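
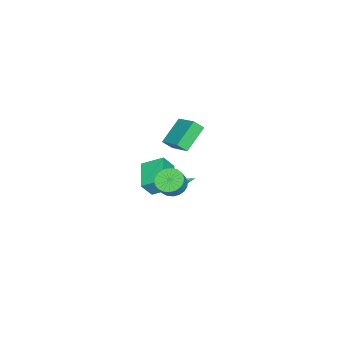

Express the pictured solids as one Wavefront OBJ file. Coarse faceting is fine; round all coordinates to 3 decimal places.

v -0.662 -1.366 -3.637
v -0.411 -1.609 -3.161
v -1.038 0.386 -2.543
v -0.133 -1.413 -3.38
v -0.103 -1.196 -3.718
v -0.334 -1.058 -4.019
v -0.719 -1.064 -4.141
v -1.077 -1.212 -4.027
v -1.241 -1.432 -3.731
v -1.134 -1.621 -3.391
v -0.806 -1.691 -3.166
v -5.477 -1.717 -1.082
v -5.189 -2.312 -0.443
v -4.418 -0.281 -0.224
v -4.129 -0.877 0.416
v -3.791 -2.223 -2.316
v -3.502 -2.819 -1.676
v -2.731 -0.788 -1.457
v -2.443 -1.383 -0.818
v 2.006 -2.035 0.451
v 1.723 -0.669 1.214
v 1.458 -1.549 -0.623
v 1.175 -0.183 0.14
v 3.785 -1.337 -0.14
v 3.502 0.029 0.623
v 3.237 -0.851 -1.214
v 2.954 0.515 -0.451
v 3.695 0.699 0.579
v 4.414 0.994 0.087
v 4.984 0.975 0.908
v 4.265 0.681 1.401
v 4.257 1.323 0.203
v 4.827 1.304 1.024
v 4.003 1.544 0.385
v 4.573 1.525 1.206
v 3.696 1.619 0.6
v 4.266 1.6 1.421
v 3.388 1.535 0.812
v 3.959 1.516 1.633
v 3.134 1.307 0.983
v 3.704 1.288 1.804
v 2.976 0.973 1.085
v 3.547 0.954 1.906
v 2.943 0.592 1.099
v 3.514 0.573 1.92
v 3.04 0.23 1.023
v 3.61 0.211 1.845
v 3.25 -0.051 0.871
v 3.82 -0.07 1.692
v 3.537 -0.203 0.668
v 4.107 -0.221 1.49
v 3.851 -0.198 0.45
v 4.421 -0.217 1.271
v 4.138 -0.038 0.254
v 4.709 -0.057 1.076
v 4.349 0.249 0.115
v 4.919 0.23 0.936
v 4.446 0.614 0.056
v 5.017 0.595 0.877
f 2 1 4
f 2 4 3
f 4 1 5
f 4 5 3
f 5 1 6
f 5 6 3
f 6 1 7
f 6 7 3
f 7 1 8
f 7 8 3
f 8 1 9
f 8 9 3
f 9 1 10
f 9 10 3
f 10 1 11
f 10 11 3
f 11 1 2
f 11 2 3
f 13 15 12
f 16 13 12
f 12 15 14
f 14 16 12
f 13 19 15
f 17 13 16
f 17 19 13
f 15 19 14
f 18 16 14
f 14 19 18
f 18 17 16
f 19 17 18
f 21 23 20
f 24 21 20
f 20 23 22
f 22 24 20
f 21 27 23
f 25 21 24
f 25 27 21
f 23 27 22
f 26 24 22
f 22 27 26
f 26 25 24
f 27 25 26
f 29 28 32
f 29 32 30
f 30 32 33
f 30 33 31
f 32 28 34
f 32 34 33
f 33 34 35
f 33 35 31
f 34 28 36
f 34 36 35
f 35 36 37
f 35 37 31
f 36 28 38
f 36 38 37
f 37 38 39
f 37 39 31
f 38 28 40
f 38 40 39
f 39 40 41
f 39 41 31
f 40 28 42
f 40 42 41
f 41 42 43
f 41 43 31
f 42 28 44
f 42 44 43
f 43 44 45
f 43 45 31
f 44 28 46
f 44 46 45
f 45 46 47
f 45 47 31
f 46 28 48
f 46 48 47
f 47 48 49
f 47 49 31
f 48 28 50
f 48 50 49
f 49 50 51
f 49 51 31
f 50 28 52
f 50 52 51
f 51 52 53
f 51 53 31
f 52 28 54
f 52 54 53
f 53 54 55
f 53 55 31
f 54 28 56
f 54 56 55
f 55 56 57
f 55 57 31
f 56 28 58
f 56 58 57
f 57 58 59
f 57 59 31
f 58 28 29
f 58 29 59
f 59 29 30
f 59 30 31



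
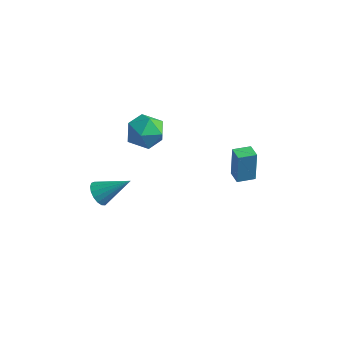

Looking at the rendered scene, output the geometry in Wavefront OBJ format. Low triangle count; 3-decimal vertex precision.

v 2.63 -0.376 1.936
v 2.539 -0.139 3.728
v 3.27 0.402 1.866
v 3.179 0.639 3.658
v 3.301 -0.919 2.042
v 3.21 -0.682 3.834
v 3.941 -0.141 1.972
v 3.85 0.096 3.764
v -4.749 1.327 0.413
v -4.334 2.028 1.307
v -2.966 0.552 0.193
v -2.551 1.253 1.087
v -3.322 0.354 1.331
v -4.424 0.833 1.468
v -2.876 1.747 0.032
v -3.978 2.226 0.169
v -3.177 2.287 1.072
v -3.452 1.426 1.875
v -3.848 1.154 -0.375
v -4.123 0.293 0.428
v -3.648 -3.206 -0.843
v -3.096 -3.461 -1.331
v -2.232 -2.334 0.303
v -3.19 -3.127 -1.469
v -3.388 -2.811 -1.464
v -3.647 -2.586 -1.316
v -3.905 -2.502 -1.06
v -4.105 -2.58 -0.755
v -4.2 -2.801 -0.469
v -4.169 -3.115 -0.27
v -4.018 -3.45 -0.201
v -3.782 -3.728 -0.28
v -3.516 -3.888 -0.488
v -3.28 -3.891 -0.777
v -3.128 -3.737 -1.081
f 2 4 1
f 5 2 1
f 1 4 3
f 3 5 1
f 2 8 4
f 6 2 5
f 6 8 2
f 4 8 3
f 7 5 3
f 3 8 7
f 7 6 5
f 8 6 7
f 9 20 14
f 9 14 10
f 9 10 16
f 9 16 19
f 9 19 20
f 10 14 18
f 14 20 13
f 20 19 11
f 19 16 15
f 16 10 17
f 12 18 13
f 12 13 11
f 12 11 15
f 12 15 17
f 12 17 18
f 13 18 14
f 11 13 20
f 15 11 19
f 17 15 16
f 18 17 10
f 22 21 24
f 22 24 23
f 24 21 25
f 24 25 23
f 25 21 26
f 25 26 23
f 26 21 27
f 26 27 23
f 27 21 28
f 27 28 23
f 28 21 29
f 28 29 23
f 29 21 30
f 29 30 23
f 30 21 31
f 30 31 23
f 31 21 32
f 31 32 23
f 32 21 33
f 32 33 23
f 33 21 34
f 33 34 23
f 34 21 35
f 34 35 23
f 35 21 22
f 35 22 23



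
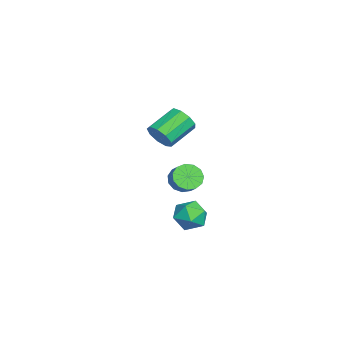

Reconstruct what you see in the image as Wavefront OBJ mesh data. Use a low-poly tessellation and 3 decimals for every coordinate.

v -3.187 0.193 1.204
v -2.688 0.06 2.095
v -3.974 1.495 3.027
v -4.473 1.627 2.136
v -2.384 0.575 1.723
v -3.669 2.01 2.655
v -2.455 0.911 1.108
v -3.741 2.346 2.04
v -2.869 0.911 0.537
v -4.155 2.345 1.469
v -3.432 0.574 0.279
v -4.717 2.009 1.211
v -3.88 0.059 0.454
v -5.166 1.494 1.386
v -4.004 -0.393 0.979
v -5.29 1.042 1.911
v -3.746 -0.572 1.61
v -5.031 0.863 2.542
v -3.226 -0.392 2.051
v -4.512 1.042 2.983
v 2.973 2.955 -1.75
v 3.867 2.822 -1.028
v 3.113 1.158 -2.252
v 4.007 1.025 -1.53
v 2.944 1.197 -1.109
v 2.857 2.307 -0.798
v 4.123 1.673 -2.482
v 4.036 2.783 -2.171
v 4.578 2.03 -1.48
v 3.849 1.736 -0.632
v 3.131 2.244 -2.648
v 2.402 1.95 -1.8
v -1.138 1.61 -1.315
v -0.476 1.544 -2.035
v 0.24 1.844 -1.405
v -0.422 1.91 -0.685
v -0.675 2.058 -2.054
v 0.04 2.358 -1.423
v -1.021 2.431 -1.838
v -0.306 2.731 -1.208
v -1.404 2.542 -1.456
v -0.689 2.842 -0.826
v -1.703 2.358 -1.03
v -0.987 2.658 -0.399
v -1.822 1.936 -0.694
v -1.106 2.236 -0.063
v -1.724 1.411 -0.555
v -1.008 1.711 0.075
v -1.44 0.949 -0.658
v -0.724 1.249 -0.027
v -1.06 0.696 -0.969
v -0.344 0.996 -0.339
v -0.705 0.734 -1.39
v 0.011 1.034 -0.76
v -0.487 1.05 -1.788
v 0.229 1.35 -1.157
f 2 1 5
f 2 5 3
f 3 5 6
f 3 6 4
f 5 1 7
f 5 7 6
f 6 7 8
f 6 8 4
f 7 1 9
f 7 9 8
f 8 9 10
f 8 10 4
f 9 1 11
f 9 11 10
f 10 11 12
f 10 12 4
f 11 1 13
f 11 13 12
f 12 13 14
f 12 14 4
f 13 1 15
f 13 15 14
f 14 15 16
f 14 16 4
f 15 1 17
f 15 17 16
f 16 17 18
f 16 18 4
f 17 1 19
f 17 19 18
f 18 19 20
f 18 20 4
f 19 1 2
f 19 2 20
f 20 2 3
f 20 3 4
f 21 32 26
f 21 26 22
f 21 22 28
f 21 28 31
f 21 31 32
f 22 26 30
f 26 32 25
f 32 31 23
f 31 28 27
f 28 22 29
f 24 30 25
f 24 25 23
f 24 23 27
f 24 27 29
f 24 29 30
f 25 30 26
f 23 25 32
f 27 23 31
f 29 27 28
f 30 29 22
f 34 33 37
f 34 37 35
f 35 37 38
f 35 38 36
f 37 33 39
f 37 39 38
f 38 39 40
f 38 40 36
f 39 33 41
f 39 41 40
f 40 41 42
f 40 42 36
f 41 33 43
f 41 43 42
f 42 43 44
f 42 44 36
f 43 33 45
f 43 45 44
f 44 45 46
f 44 46 36
f 45 33 47
f 45 47 46
f 46 47 48
f 46 48 36
f 47 33 49
f 47 49 48
f 48 49 50
f 48 50 36
f 49 33 51
f 49 51 50
f 50 51 52
f 50 52 36
f 51 33 53
f 51 53 52
f 52 53 54
f 52 54 36
f 53 33 55
f 53 55 54
f 54 55 56
f 54 56 36
f 55 33 34
f 55 34 56
f 56 34 35
f 56 35 36



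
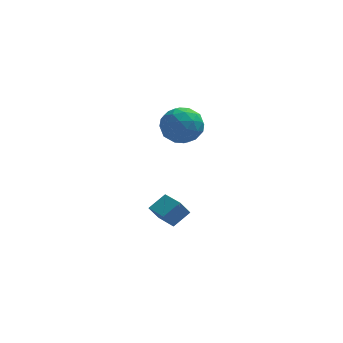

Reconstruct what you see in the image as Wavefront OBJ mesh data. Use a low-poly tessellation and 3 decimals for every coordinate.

v -1.143 0.402 -2.181
v -0.363 0.951 -1.612
v -1.819 1.576 -2.387
v -1.04 2.125 -1.818
v -0.68 0.535 -2.942
v 0.099 1.084 -2.373
v -1.357 1.709 -3.148
v -0.577 2.258 -2.579
v 0.132 1.416 2.608
v 0.658 0.769 3.3
v -1.238 1.471 3.7
v -0.712 0.824 4.392
v -0.37 1.839 4.233
v 0.477 1.805 3.558
v -1.057 0.435 3.442
v -0.21 0.401 2.767
v -0.077 0.163 3.815
v 0.348 1.031 4.304
v -0.928 1.209 2.696
v -0.503 2.077 3.185
v 0.515 1.088 2.858
v -1.095 1.152 4.142
v -0.894 1.749 4.048
v -0.585 1.369 4.455
v 0.409 1.697 3.01
v 0.718 1.317 3.417
v 0.114 1.946 3.965
v -1.298 0.923 3.583
v -0.989 0.543 3.99
v 0.005 0.871 2.545
v 0.314 0.491 2.952
v -0.694 0.294 3.035
v 0.392 0.351 3.568
v -0.413 0.384 4.21
v -0.615 0.155 3.651
v -0.118 0.135 3.255
v 0.642 0.862 3.855
v -0.163 0.894 4.497
v 0.038 1.491 4.403
v 0.535 1.471 4.007
v 0.21 0.505 4.158
v -0.417 1.346 2.503
v -1.222 1.378 3.145
v -1.115 0.769 2.993
v -0.618 0.749 2.597
v -0.167 1.856 2.79
v -0.972 1.889 3.432
v -0.462 2.105 3.745
v 0.035 2.085 3.349
v -0.79 1.735 2.842
f 2 4 1
f 5 2 1
f 1 4 3
f 3 5 1
f 2 8 4
f 6 2 5
f 6 8 2
f 4 8 3
f 7 5 3
f 3 8 7
f 7 6 5
f 8 6 7
f 9 46 25
f 46 20 49
f 25 49 14
f 46 49 25
f 9 25 21
f 25 14 26
f 21 26 10
f 25 26 21
f 9 21 30
f 21 10 31
f 30 31 16
f 21 31 30
f 9 30 42
f 30 16 45
f 42 45 19
f 30 45 42
f 9 42 46
f 42 19 50
f 46 50 20
f 42 50 46
f 10 26 37
f 26 14 40
f 37 40 18
f 26 40 37
f 14 49 27
f 49 20 48
f 27 48 13
f 49 48 27
f 20 50 47
f 50 19 43
f 47 43 11
f 50 43 47
f 19 45 44
f 45 16 32
f 44 32 15
f 45 32 44
f 16 31 36
f 31 10 33
f 36 33 17
f 31 33 36
f 12 38 24
f 38 18 39
f 24 39 13
f 38 39 24
f 12 24 22
f 24 13 23
f 22 23 11
f 24 23 22
f 12 22 29
f 22 11 28
f 29 28 15
f 22 28 29
f 12 29 34
f 29 15 35
f 34 35 17
f 29 35 34
f 12 34 38
f 34 17 41
f 38 41 18
f 34 41 38
f 13 39 27
f 39 18 40
f 27 40 14
f 39 40 27
f 11 23 47
f 23 13 48
f 47 48 20
f 23 48 47
f 15 28 44
f 28 11 43
f 44 43 19
f 28 43 44
f 17 35 36
f 35 15 32
f 36 32 16
f 35 32 36
f 18 41 37
f 41 17 33
f 37 33 10
f 41 33 37



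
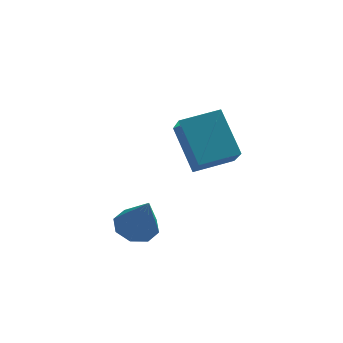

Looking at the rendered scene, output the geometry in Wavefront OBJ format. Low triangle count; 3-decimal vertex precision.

v -0.098 2.574 -2.333
v -0.02 1.489 -1.229
v -0.623 3.91 -0.983
v -0.545 2.825 0.121
v 1.365 2.915 -2.101
v 1.443 1.83 -0.997
v 0.84 4.251 -0.751
v 0.918 3.166 0.353
v -2.284 -0.583 -2.537
v -1.596 -0.217 -2.566
v -1.916 -1.157 -1.023
v -2.027 0.124 -2.331
v -2.608 0.051 -2.217
v -3 -0.394 -2.291
v -2.973 -0.949 -2.508
v -2.542 -1.29 -2.742
v -1.961 -1.217 -2.856
v -1.569 -0.772 -2.783
f 2 4 1
f 5 2 1
f 1 4 3
f 3 5 1
f 2 8 4
f 6 2 5
f 6 8 2
f 4 8 3
f 7 5 3
f 3 8 7
f 7 6 5
f 8 6 7
f 10 9 12
f 10 12 11
f 12 9 13
f 12 13 11
f 13 9 14
f 13 14 11
f 14 9 15
f 14 15 11
f 15 9 16
f 15 16 11
f 16 9 17
f 16 17 11
f 17 9 18
f 17 18 11
f 18 9 10
f 18 10 11



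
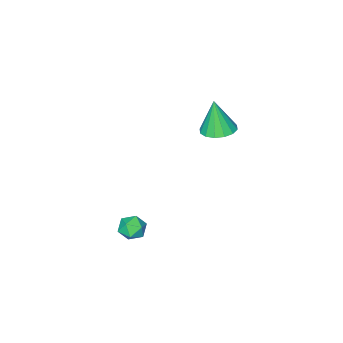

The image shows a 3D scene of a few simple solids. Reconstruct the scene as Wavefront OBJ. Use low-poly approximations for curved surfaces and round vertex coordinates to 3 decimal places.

v 2.464 -0.125 -3.404
v 2.684 -0.423 -3.991
v 1.456 0.043 -3.869
v 1.676 -0.255 -4.456
v 1.587 -0.638 -3.884
v 2.21 -0.742 -3.597
v 1.93 0.362 -4.263
v 2.553 0.258 -3.976
v 2.354 -0.122 -4.522
v 2.143 -0.74 -4.287
v 1.997 0.36 -3.573
v 1.786 -0.258 -3.338
v -3.755 -1.166 -1.1
v -2.968 -1.507 -1.168
v -3.745 -1.494 0.64
v -2.9 -1.074 -1.087
v -3.06 -0.667 -1.009
v -3.407 -0.392 -0.955
v -3.847 -0.326 -0.94
v -4.262 -0.484 -0.968
v -4.541 -0.825 -1.031
v -4.61 -1.257 -1.112
v -4.449 -1.665 -1.19
v -4.103 -1.939 -1.244
v -3.663 -2.006 -1.259
v -3.247 -1.848 -1.231
f 1 12 6
f 1 6 2
f 1 2 8
f 1 8 11
f 1 11 12
f 2 6 10
f 6 12 5
f 12 11 3
f 11 8 7
f 8 2 9
f 4 10 5
f 4 5 3
f 4 3 7
f 4 7 9
f 4 9 10
f 5 10 6
f 3 5 12
f 7 3 11
f 9 7 8
f 10 9 2
f 14 13 16
f 14 16 15
f 16 13 17
f 16 17 15
f 17 13 18
f 17 18 15
f 18 13 19
f 18 19 15
f 19 13 20
f 19 20 15
f 20 13 21
f 20 21 15
f 21 13 22
f 21 22 15
f 22 13 23
f 22 23 15
f 23 13 24
f 23 24 15
f 24 13 25
f 24 25 15
f 25 13 26
f 25 26 15
f 26 13 14
f 26 14 15



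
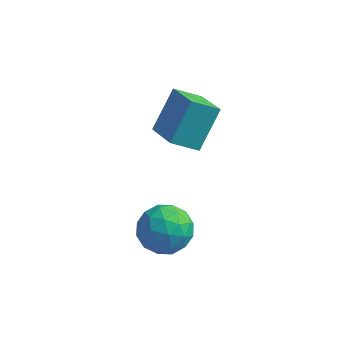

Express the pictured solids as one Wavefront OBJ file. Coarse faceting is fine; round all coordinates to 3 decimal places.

v -4.941 0.505 0.855
v -4.587 1.804 2.428
v -3.976 1.126 0.126
v -3.623 2.425 1.698
v -3.737 -0.605 1.502
v -3.384 0.694 3.074
v -2.773 0.016 0.772
v -2.419 1.315 2.345
v -3.982 -2.467 -1.261
v -3.107 -1.87 -1.777
v -2.893 -4.03 -1.223
v -2.018 -3.433 -1.739
v -2.331 -3.181 -0.632
v -3.004 -2.215 -0.655
v -2.996 -3.685 -2.345
v -3.669 -2.719 -2.368
v -2.498 -2.623 -2.446
v -2.087 -2.311 -1.388
v -3.913 -3.589 -1.612
v -3.502 -3.277 -0.554
v -3.64 -2.031 -1.522
v -2.36 -3.869 -1.478
v -2.544 -3.72 -0.827
v -2.03 -3.369 -1.13
v -3.58 -2.234 -0.863
v -3.066 -1.883 -1.166
v -2.609 -2.653 -0.493
v -2.934 -4.017 -1.834
v -2.42 -3.666 -2.137
v -3.97 -2.531 -1.87
v -3.456 -2.18 -2.173
v -3.391 -3.247 -2.507
v -2.768 -2.123 -2.219
v -2.128 -3.042 -2.197
v -2.703 -3.19 -2.553
v -3.098 -2.622 -2.566
v -2.526 -1.94 -1.597
v -1.886 -2.858 -1.574
v -2.07 -2.71 -0.924
v -2.466 -2.142 -0.937
v -2.168 -2.382 -1.99
v -4.114 -3.042 -1.426
v -3.474 -3.96 -1.403
v -3.534 -3.758 -2.063
v -3.93 -3.19 -2.076
v -3.872 -2.858 -0.803
v -3.232 -3.777 -0.781
v -2.902 -3.278 -0.434
v -3.297 -2.71 -0.447
v -3.832 -3.518 -1.01
f 2 4 1
f 5 2 1
f 1 4 3
f 3 5 1
f 2 8 4
f 6 2 5
f 6 8 2
f 4 8 3
f 7 5 3
f 3 8 7
f 7 6 5
f 8 6 7
f 9 46 25
f 46 20 49
f 25 49 14
f 46 49 25
f 9 25 21
f 25 14 26
f 21 26 10
f 25 26 21
f 9 21 30
f 21 10 31
f 30 31 16
f 21 31 30
f 9 30 42
f 30 16 45
f 42 45 19
f 30 45 42
f 9 42 46
f 42 19 50
f 46 50 20
f 42 50 46
f 10 26 37
f 26 14 40
f 37 40 18
f 26 40 37
f 14 49 27
f 49 20 48
f 27 48 13
f 49 48 27
f 20 50 47
f 50 19 43
f 47 43 11
f 50 43 47
f 19 45 44
f 45 16 32
f 44 32 15
f 45 32 44
f 16 31 36
f 31 10 33
f 36 33 17
f 31 33 36
f 12 38 24
f 38 18 39
f 24 39 13
f 38 39 24
f 12 24 22
f 24 13 23
f 22 23 11
f 24 23 22
f 12 22 29
f 22 11 28
f 29 28 15
f 22 28 29
f 12 29 34
f 29 15 35
f 34 35 17
f 29 35 34
f 12 34 38
f 34 17 41
f 38 41 18
f 34 41 38
f 13 39 27
f 39 18 40
f 27 40 14
f 39 40 27
f 11 23 47
f 23 13 48
f 47 48 20
f 23 48 47
f 15 28 44
f 28 11 43
f 44 43 19
f 28 43 44
f 17 35 36
f 35 15 32
f 36 32 16
f 35 32 36
f 18 41 37
f 41 17 33
f 37 33 10
f 41 33 37



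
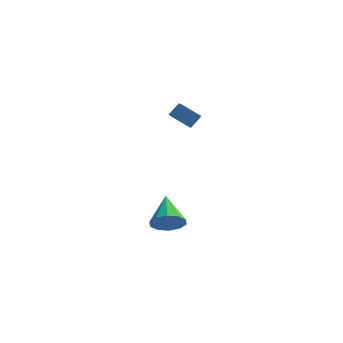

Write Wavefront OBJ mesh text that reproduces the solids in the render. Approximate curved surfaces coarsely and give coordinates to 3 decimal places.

v -0.176 -0.102 -3.943
v 0.419 0.299 -4.64
v -0.424 1.702 -3.117
v -0.162 0.316 -4.851
v -0.748 0.173 -4.716
v -1.115 -0.075 -4.285
v -1.124 -0.333 -3.724
v -0.771 -0.503 -3.246
v -0.19 -0.52 -3.035
v 0.396 -0.378 -3.17
v 0.763 -0.13 -3.601
v 0.772 0.128 -4.162
v 0.901 1.319 2.574
v -0.072 1.475 3.276
v 0.637 2.475 1.95
v -0.337 2.631 2.651
v 1.417 1.769 3.189
v 0.443 1.925 3.89
v 1.152 2.925 2.564
v 0.179 3.081 3.266
f 2 1 4
f 2 4 3
f 4 1 5
f 4 5 3
f 5 1 6
f 5 6 3
f 6 1 7
f 6 7 3
f 7 1 8
f 7 8 3
f 8 1 9
f 8 9 3
f 9 1 10
f 9 10 3
f 10 1 11
f 10 11 3
f 11 1 12
f 11 12 3
f 12 1 2
f 12 2 3
f 14 16 13
f 17 14 13
f 13 16 15
f 15 17 13
f 14 20 16
f 18 14 17
f 18 20 14
f 16 20 15
f 19 17 15
f 15 20 19
f 19 18 17
f 20 18 19



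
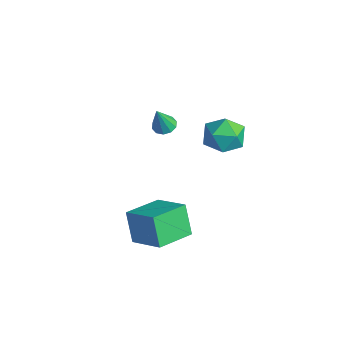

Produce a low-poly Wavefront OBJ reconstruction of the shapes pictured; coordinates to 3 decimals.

v 2.885 -4.399 -3.482
v 2.143 -4.317 -1.988
v 2.445 -2.538 -3.804
v 1.703 -2.455 -2.31
v 4.497 -3.885 -2.71
v 3.755 -3.802 -1.216
v 4.057 -2.023 -3.032
v 3.315 -1.941 -1.538
v -0.115 2.082 0.221
v 0.921 2.519 0.256
v 0.559 0.541 -0.476
v 1.595 0.978 -0.441
v 1.059 0.722 0.515
v 0.643 1.675 0.946
v 0.837 1.385 -1.166
v 0.421 2.338 -0.735
v 1.509 2.088 -0.601
v 1.647 1.679 0.438
v -0.167 1.381 -0.658
v -0.029 0.972 0.381
v -2.574 0.214 -1.356
v -1.959 0.241 -1.435
v -2.366 -0.314 0.076
v -2.075 0.578 -1.294
v -2.381 0.776 -1.176
v -2.761 0.759 -1.128
v -3.069 0.535 -1.166
v -3.188 0.188 -1.277
v -3.072 -0.149 -1.418
v -2.766 -0.347 -1.535
v -2.386 -0.331 -1.584
v -2.078 -0.106 -1.546
f 2 4 1
f 5 2 1
f 1 4 3
f 3 5 1
f 2 8 4
f 6 2 5
f 6 8 2
f 4 8 3
f 7 5 3
f 3 8 7
f 7 6 5
f 8 6 7
f 9 20 14
f 9 14 10
f 9 10 16
f 9 16 19
f 9 19 20
f 10 14 18
f 14 20 13
f 20 19 11
f 19 16 15
f 16 10 17
f 12 18 13
f 12 13 11
f 12 11 15
f 12 15 17
f 12 17 18
f 13 18 14
f 11 13 20
f 15 11 19
f 17 15 16
f 18 17 10
f 22 21 24
f 22 24 23
f 24 21 25
f 24 25 23
f 25 21 26
f 25 26 23
f 26 21 27
f 26 27 23
f 27 21 28
f 27 28 23
f 28 21 29
f 28 29 23
f 29 21 30
f 29 30 23
f 30 21 31
f 30 31 23
f 31 21 32
f 31 32 23
f 32 21 22
f 32 22 23



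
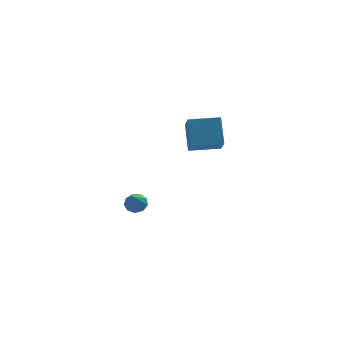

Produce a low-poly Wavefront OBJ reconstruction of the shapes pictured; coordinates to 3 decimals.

v -3.195 0.775 -3.276
v -2.695 0.79 -3.1
v -3.525 0.185 -2.284
v -2.876 1.083 -2.986
v -3.206 1.232 -3.007
v -3.531 1.167 -3.154
v -3.699 0.919 -3.357
v -3.631 0.604 -3.523
v -3.36 0.369 -3.573
v -3.011 0.324 -3.483
v -2.749 0.49 -3.297
v -1.739 -2.463 2.512
v -1.579 -1.518 3.477
v -1.495 -1.34 1.371
v -1.335 -0.395 2.336
v -0.385 -2.725 2.544
v -0.225 -1.78 3.509
v -0.141 -1.602 1.403
v 0.019 -0.657 2.368
f 2 1 4
f 2 4 3
f 4 1 5
f 4 5 3
f 5 1 6
f 5 6 3
f 6 1 7
f 6 7 3
f 7 1 8
f 7 8 3
f 8 1 9
f 8 9 3
f 9 1 10
f 9 10 3
f 10 1 11
f 10 11 3
f 11 1 2
f 11 2 3
f 13 15 12
f 16 13 12
f 12 15 14
f 14 16 12
f 13 19 15
f 17 13 16
f 17 19 13
f 15 19 14
f 18 16 14
f 14 19 18
f 18 17 16
f 19 17 18



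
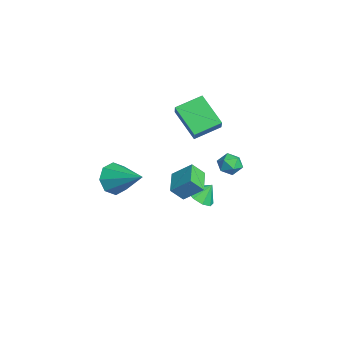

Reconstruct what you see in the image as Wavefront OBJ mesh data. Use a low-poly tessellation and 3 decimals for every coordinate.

v -2.421 -2.229 -2.78
v -1.821 -2.252 -3.653
v -0.919 -0.971 -1.78
v -2.342 -1.631 -3.651
v -2.91 -1.36 -3.139
v -3.191 -1.598 -2.417
v -3.022 -2.206 -1.907
v -2.5 -2.827 -1.908
v -1.933 -3.098 -2.42
v -1.651 -2.86 -3.143
v -1.005 2.068 -3.7
v -0.33 1.588 -3.372
v -0.955 2.712 -2.86
v -0.116 2.034 -3.727
v -0.317 2.496 -4.069
v -0.841 2.757 -4.239
v -1.441 2.696 -4.156
v -1.837 2.341 -3.86
v -1.844 1.858 -3.489
v -1.458 1.473 -3.217
v -0.861 1.367 -3.171
v 1.785 0.092 0.159
v 2.185 1.045 1.027
v 1.789 0.752 -0.566
v 2.189 1.705 0.302
v 3.151 -0.225 -0.122
v 3.551 0.728 0.746
v 3.155 0.435 -0.847
v 3.555 1.388 0.021
v -3.346 2.183 -0.78
v -4.796 1.401 0.522
v -3.664 3.712 -0.216
v -5.115 2.929 1.086
v -2.425 2.031 0.154
v -3.876 1.248 1.456
v -2.744 3.559 0.718
v -4.194 2.777 2.02
v -2.902 4.553 -2.223
v -2.273 4.342 -1.838
v -2.747 3.598 -3.002
v -2.118 3.387 -2.617
v -2.809 3.317 -2.291
v -2.905 3.907 -1.809
v -2.115 4.033 -3.031
v -2.211 4.623 -2.549
v -1.786 4.02 -2.337
v -2.216 3.577 -1.88
v -2.804 4.363 -2.96
v -3.234 3.92 -2.503
f 2 1 4
f 2 4 3
f 4 1 5
f 4 5 3
f 5 1 6
f 5 6 3
f 6 1 7
f 6 7 3
f 7 1 8
f 7 8 3
f 8 1 9
f 8 9 3
f 9 1 10
f 9 10 3
f 10 1 2
f 10 2 3
f 12 11 14
f 12 14 13
f 14 11 15
f 14 15 13
f 15 11 16
f 15 16 13
f 16 11 17
f 16 17 13
f 17 11 18
f 17 18 13
f 18 11 19
f 18 19 13
f 19 11 20
f 19 20 13
f 20 11 21
f 20 21 13
f 21 11 12
f 21 12 13
f 23 25 22
f 26 23 22
f 22 25 24
f 24 26 22
f 23 29 25
f 27 23 26
f 27 29 23
f 25 29 24
f 28 26 24
f 24 29 28
f 28 27 26
f 29 27 28
f 31 33 30
f 34 31 30
f 30 33 32
f 32 34 30
f 31 37 33
f 35 31 34
f 35 37 31
f 33 37 32
f 36 34 32
f 32 37 36
f 36 35 34
f 37 35 36
f 38 49 43
f 38 43 39
f 38 39 45
f 38 45 48
f 38 48 49
f 39 43 47
f 43 49 42
f 49 48 40
f 48 45 44
f 45 39 46
f 41 47 42
f 41 42 40
f 41 40 44
f 41 44 46
f 41 46 47
f 42 47 43
f 40 42 49
f 44 40 48
f 46 44 45
f 47 46 39



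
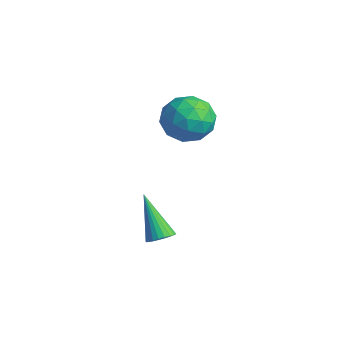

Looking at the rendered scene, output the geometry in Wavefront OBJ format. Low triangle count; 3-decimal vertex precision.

v 0.703 -1.24 0.989
v 1.392 -0.665 0.627
v 1.468 -2.495 0.453
v 2.157 -1.92 0.091
v 2.06 -2.016 1.049
v 1.587 -1.24 1.38
v 1.273 -1.92 -0.3
v 0.8 -1.144 0.031
v 1.744 -1.086 -0.169
v 2.231 -1.145 0.664
v 0.629 -2.015 0.416
v 1.116 -2.074 1.249
v 0.98 -0.842 0.855
v 1.88 -2.318 0.225
v 1.823 -2.374 0.788
v 2.228 -2.036 0.576
v 1.095 -1.18 1.298
v 1.5 -0.842 1.085
v 1.893 -1.636 1.333
v 1.36 -2.318 -0.005
v 1.765 -1.98 -0.218
v 0.632 -1.124 0.504
v 1.037 -0.786 0.292
v 0.967 -1.524 -0.253
v 1.592 -0.752 0.174
v 2.042 -1.49 -0.141
v 1.522 -1.489 -0.371
v 1.244 -1.033 -0.176
v 1.878 -0.786 0.664
v 2.328 -1.524 0.349
v 2.271 -1.58 0.912
v 1.993 -1.124 1.107
v 2.085 -1.034 0.196
v 0.532 -1.636 0.731
v 0.982 -2.374 0.416
v 0.867 -2.036 -0.027
v 0.589 -1.58 0.168
v 0.818 -1.67 1.221
v 1.268 -2.408 0.906
v 1.616 -2.127 1.256
v 1.338 -1.671 1.451
v 0.775 -2.126 0.884
v 2.867 -3.439 -3.605
v 3.207 -3.151 -3.357
v 1.833 -3.461 -2.155
v 3.09 -3.012 -3.439
v 2.939 -2.938 -3.545
v 2.777 -2.94 -3.661
v 2.629 -3.018 -3.768
v 2.517 -3.16 -3.85
v 2.458 -3.345 -3.895
v 2.461 -3.544 -3.895
v 2.526 -3.727 -3.852
v 2.643 -3.866 -3.771
v 2.794 -3.94 -3.664
v 2.956 -3.938 -3.549
v 3.104 -3.86 -3.442
v 3.216 -3.718 -3.359
v 3.275 -3.533 -3.315
v 3.272 -3.334 -3.314
f 1 38 17
f 38 12 41
f 17 41 6
f 38 41 17
f 1 17 13
f 17 6 18
f 13 18 2
f 17 18 13
f 1 13 22
f 13 2 23
f 22 23 8
f 13 23 22
f 1 22 34
f 22 8 37
f 34 37 11
f 22 37 34
f 1 34 38
f 34 11 42
f 38 42 12
f 34 42 38
f 2 18 29
f 18 6 32
f 29 32 10
f 18 32 29
f 6 41 19
f 41 12 40
f 19 40 5
f 41 40 19
f 12 42 39
f 42 11 35
f 39 35 3
f 42 35 39
f 11 37 36
f 37 8 24
f 36 24 7
f 37 24 36
f 8 23 28
f 23 2 25
f 28 25 9
f 23 25 28
f 4 30 16
f 30 10 31
f 16 31 5
f 30 31 16
f 4 16 14
f 16 5 15
f 14 15 3
f 16 15 14
f 4 14 21
f 14 3 20
f 21 20 7
f 14 20 21
f 4 21 26
f 21 7 27
f 26 27 9
f 21 27 26
f 4 26 30
f 26 9 33
f 30 33 10
f 26 33 30
f 5 31 19
f 31 10 32
f 19 32 6
f 31 32 19
f 3 15 39
f 15 5 40
f 39 40 12
f 15 40 39
f 7 20 36
f 20 3 35
f 36 35 11
f 20 35 36
f 9 27 28
f 27 7 24
f 28 24 8
f 27 24 28
f 10 33 29
f 33 9 25
f 29 25 2
f 33 25 29
f 44 43 46
f 44 46 45
f 46 43 47
f 46 47 45
f 47 43 48
f 47 48 45
f 48 43 49
f 48 49 45
f 49 43 50
f 49 50 45
f 50 43 51
f 50 51 45
f 51 43 52
f 51 52 45
f 52 43 53
f 52 53 45
f 53 43 54
f 53 54 45
f 54 43 55
f 54 55 45
f 55 43 56
f 55 56 45
f 56 43 57
f 56 57 45
f 57 43 58
f 57 58 45
f 58 43 59
f 58 59 45
f 59 43 60
f 59 60 45
f 60 43 44
f 60 44 45



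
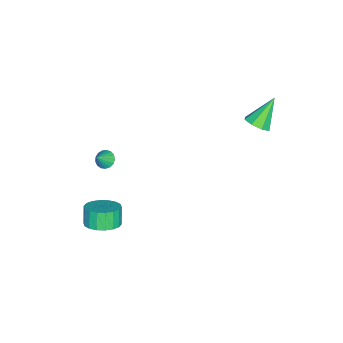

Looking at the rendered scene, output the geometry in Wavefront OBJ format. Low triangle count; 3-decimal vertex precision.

v 1.674 -3.573 0.767
v 2.014 -3.142 0.581
v 2.326 -3.767 1.513
v 1.844 -3.018 0.763
v 1.634 -3.022 0.944
v 1.434 -3.153 1.086
v 1.288 -3.379 1.154
v 1.231 -3.65 1.133
v 1.276 -3.903 1.029
v 1.411 -4.081 0.864
v 1.607 -4.142 0.677
v 1.818 -4.073 0.511
v 1.996 -3.89 0.403
v 2.101 -3.633 0.378
v 2.107 -3.363 0.443
v -2.419 3.493 2.585
v -1.824 3.946 2.869
v -3.541 4.047 4.055
v -2.184 4.251 2.479
v -2.682 4.112 2.151
v -3.026 3.61 2.078
v -3.014 3.041 2.301
v -2.654 2.736 2.691
v -2.156 2.875 3.019
v -1.812 3.376 3.093
v 2.426 -3.513 -4.474
v 3.353 -3.456 -4.028
v 2.861 -3.63 -2.981
v 1.934 -3.687 -3.426
v 3.211 -3.021 -4.023
v 2.718 -3.195 -2.976
v 2.913 -2.683 -4.107
v 2.421 -2.857 -3.06
v 2.519 -2.509 -4.263
v 2.026 -2.683 -3.216
v 2.106 -2.534 -4.462
v 1.614 -2.708 -3.414
v 1.757 -2.753 -4.662
v 1.265 -2.927 -3.615
v 1.54 -3.123 -4.825
v 1.048 -3.297 -3.778
v 1.499 -3.57 -4.919
v 1.007 -3.744 -3.872
v 1.642 -4.005 -4.924
v 1.149 -4.179 -3.877
v 1.939 -4.343 -4.84
v 1.447 -4.517 -3.793
v 2.334 -4.517 -4.684
v 1.841 -4.691 -3.637
v 2.746 -4.492 -4.486
v 2.254 -4.666 -3.438
v 3.095 -4.273 -4.285
v 2.603 -4.447 -3.238
v 3.312 -3.903 -4.122
v 2.82 -4.077 -3.075
f 2 1 4
f 2 4 3
f 4 1 5
f 4 5 3
f 5 1 6
f 5 6 3
f 6 1 7
f 6 7 3
f 7 1 8
f 7 8 3
f 8 1 9
f 8 9 3
f 9 1 10
f 9 10 3
f 10 1 11
f 10 11 3
f 11 1 12
f 11 12 3
f 12 1 13
f 12 13 3
f 13 1 14
f 13 14 3
f 14 1 15
f 14 15 3
f 15 1 2
f 15 2 3
f 17 16 19
f 17 19 18
f 19 16 20
f 19 20 18
f 20 16 21
f 20 21 18
f 21 16 22
f 21 22 18
f 22 16 23
f 22 23 18
f 23 16 24
f 23 24 18
f 24 16 25
f 24 25 18
f 25 16 17
f 25 17 18
f 27 26 30
f 27 30 28
f 28 30 31
f 28 31 29
f 30 26 32
f 30 32 31
f 31 32 33
f 31 33 29
f 32 26 34
f 32 34 33
f 33 34 35
f 33 35 29
f 34 26 36
f 34 36 35
f 35 36 37
f 35 37 29
f 36 26 38
f 36 38 37
f 37 38 39
f 37 39 29
f 38 26 40
f 38 40 39
f 39 40 41
f 39 41 29
f 40 26 42
f 40 42 41
f 41 42 43
f 41 43 29
f 42 26 44
f 42 44 43
f 43 44 45
f 43 45 29
f 44 26 46
f 44 46 45
f 45 46 47
f 45 47 29
f 46 26 48
f 46 48 47
f 47 48 49
f 47 49 29
f 48 26 50
f 48 50 49
f 49 50 51
f 49 51 29
f 50 26 52
f 50 52 51
f 51 52 53
f 51 53 29
f 52 26 54
f 52 54 53
f 53 54 55
f 53 55 29
f 54 26 27
f 54 27 55
f 55 27 28
f 55 28 29



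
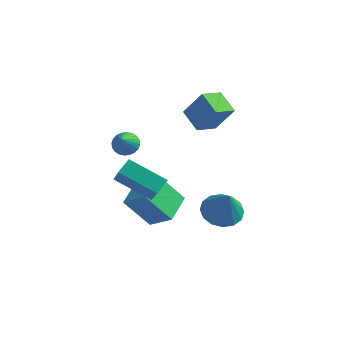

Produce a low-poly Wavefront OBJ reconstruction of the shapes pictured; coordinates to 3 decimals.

v -2.286 -1.272 -0.151
v -1.066 -1.439 0.773
v -2.338 0.377 0.215
v -1.117 0.21 1.139
v -1.063 -0.89 -1.699
v 0.158 -1.057 -0.775
v -1.114 0.759 -1.333
v 0.106 0.592 -0.409
v 0.285 3.929 2.53
v -0.228 2.803 2.991
v -0.76 4.641 3.108
v -1.273 3.516 3.569
v 1.213 4.104 3.991
v 0.7 2.979 4.452
v 0.168 4.817 4.569
v -0.345 3.691 5.03
v 1.74 1.383 -1.396
v 2.584 0.858 -1.844
v 2.3 0.857 0.276
v 2.773 1.38 -1.743
v 2.686 1.903 -1.549
v 2.345 2.286 -1.315
v 1.841 2.427 -1.102
v 1.311 2.289 -0.968
v 0.896 1.907 -0.949
v 0.707 1.385 -1.049
v 0.794 0.863 -1.243
v 1.136 0.479 -1.478
v 1.639 0.338 -1.69
v 2.169 0.477 -1.824
v -2.963 0.507 2.717
v -2.59 0.98 3.074
v -2.757 -0.507 3.843
v -2.842 1.03 3.166
v -3.113 1.002 3.189
v -3.36 0.897 3.14
v -3.548 0.734 3.027
v -3.646 0.536 2.867
v -3.64 0.333 2.683
v -3.531 0.157 2.505
v -3.335 0.035 2.359
v -3.083 -0.016 2.267
v -2.812 0.013 2.244
v -2.565 0.117 2.293
v -2.378 0.281 2.406
v -2.279 0.479 2.567
v -2.285 0.681 2.75
v -2.394 0.857 2.928
v -1.552 -3.242 3.695
v -1.361 -2.491 4.153
v -2.4 -2.032 2.065
v -2.209 -1.281 2.523
v 0.369 -3.159 2.757
v 0.56 -2.408 3.215
v -0.479 -1.949 1.127
v -0.288 -1.198 1.585
f 2 4 1
f 5 2 1
f 1 4 3
f 3 5 1
f 2 8 4
f 6 2 5
f 6 8 2
f 4 8 3
f 7 5 3
f 3 8 7
f 7 6 5
f 8 6 7
f 10 12 9
f 13 10 9
f 9 12 11
f 11 13 9
f 10 16 12
f 14 10 13
f 14 16 10
f 12 16 11
f 15 13 11
f 11 16 15
f 15 14 13
f 16 14 15
f 18 17 20
f 18 20 19
f 20 17 21
f 20 21 19
f 21 17 22
f 21 22 19
f 22 17 23
f 22 23 19
f 23 17 24
f 23 24 19
f 24 17 25
f 24 25 19
f 25 17 26
f 25 26 19
f 26 17 27
f 26 27 19
f 27 17 28
f 27 28 19
f 28 17 29
f 28 29 19
f 29 17 30
f 29 30 19
f 30 17 18
f 30 18 19
f 32 31 34
f 32 34 33
f 34 31 35
f 34 35 33
f 35 31 36
f 35 36 33
f 36 31 37
f 36 37 33
f 37 31 38
f 37 38 33
f 38 31 39
f 38 39 33
f 39 31 40
f 39 40 33
f 40 31 41
f 40 41 33
f 41 31 42
f 41 42 33
f 42 31 43
f 42 43 33
f 43 31 44
f 43 44 33
f 44 31 45
f 44 45 33
f 45 31 46
f 45 46 33
f 46 31 47
f 46 47 33
f 47 31 48
f 47 48 33
f 48 31 32
f 48 32 33
f 50 52 49
f 53 50 49
f 49 52 51
f 51 53 49
f 50 56 52
f 54 50 53
f 54 56 50
f 52 56 51
f 55 53 51
f 51 56 55
f 55 54 53
f 56 54 55



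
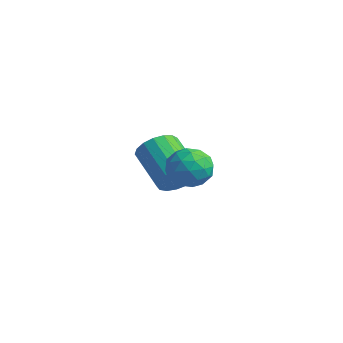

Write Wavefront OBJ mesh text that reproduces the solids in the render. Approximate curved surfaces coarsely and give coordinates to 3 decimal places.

v -0.193 -2.205 4.345
v 0.24 -2.586 3.792
v -1.2 -2.974 4.088
v -0.767 -3.355 3.535
v -0.587 -3.436 4.309
v 0.036 -2.96 4.468
v -0.996 -2.6 3.412
v -0.373 -2.124 3.571
v -0.256 -2.831 3.215
v -0.004 -3.347 3.77
v -0.956 -2.213 4.11
v -0.704 -2.729 4.665
v 0.112 -2.328 4.091
v -1.072 -3.232 3.789
v -0.966 -3.279 4.244
v -0.712 -3.504 3.919
v -0.008 -2.548 4.489
v 0.246 -2.772 4.164
v -0.239 -3.271 4.468
v -1.206 -2.788 3.716
v -0.952 -3.012 3.391
v -0.248 -2.056 3.961
v 0.006 -2.281 3.636
v -0.721 -2.289 3.412
v 0.075 -2.696 3.427
v -0.517 -3.148 3.276
v -0.652 -2.704 3.204
v -0.286 -2.424 3.297
v 0.223 -3 3.753
v -0.369 -3.452 3.602
v -0.263 -3.499 4.057
v 0.103 -3.219 4.151
v -0.069 -3.143 3.414
v -0.591 -2.108 4.278
v -1.183 -2.56 4.127
v -1.063 -2.341 3.729
v -0.697 -2.061 3.823
v -0.443 -2.412 4.604
v -1.035 -2.864 4.453
v -0.674 -3.136 4.583
v -0.308 -2.856 4.676
v -0.891 -2.417 4.466
v -3.149 -1.23 1.933
v -2.843 -1.588 2.554
v -4.324 -1.408 3.389
v -4.631 -1.05 2.767
v -2.766 -1.227 2.612
v -4.247 -1.047 3.447
v -2.777 -0.867 2.514
v -4.259 -0.687 3.349
v -2.874 -0.59 2.283
v -4.355 -0.41 3.118
v -3.034 -0.46 1.972
v -4.515 -0.28 2.807
v -3.22 -0.506 1.651
v -4.701 -0.326 2.486
v -3.39 -0.718 1.396
v -4.871 -0.538 2.23
v -3.505 -1.047 1.263
v -4.986 -0.867 2.098
v -3.538 -1.419 1.283
v -5.02 -1.239 2.118
v -3.483 -1.747 1.453
v -4.964 -1.567 2.287
v -3.351 -1.956 1.732
v -4.832 -1.776 2.567
v -3.173 -2 2.057
v -4.654 -1.82 2.892
v -2.989 -1.867 2.354
v -4.471 -1.687 3.189
f 1 38 17
f 38 12 41
f 17 41 6
f 38 41 17
f 1 17 13
f 17 6 18
f 13 18 2
f 17 18 13
f 1 13 22
f 13 2 23
f 22 23 8
f 13 23 22
f 1 22 34
f 22 8 37
f 34 37 11
f 22 37 34
f 1 34 38
f 34 11 42
f 38 42 12
f 34 42 38
f 2 18 29
f 18 6 32
f 29 32 10
f 18 32 29
f 6 41 19
f 41 12 40
f 19 40 5
f 41 40 19
f 12 42 39
f 42 11 35
f 39 35 3
f 42 35 39
f 11 37 36
f 37 8 24
f 36 24 7
f 37 24 36
f 8 23 28
f 23 2 25
f 28 25 9
f 23 25 28
f 4 30 16
f 30 10 31
f 16 31 5
f 30 31 16
f 4 16 14
f 16 5 15
f 14 15 3
f 16 15 14
f 4 14 21
f 14 3 20
f 21 20 7
f 14 20 21
f 4 21 26
f 21 7 27
f 26 27 9
f 21 27 26
f 4 26 30
f 26 9 33
f 30 33 10
f 26 33 30
f 5 31 19
f 31 10 32
f 19 32 6
f 31 32 19
f 3 15 39
f 15 5 40
f 39 40 12
f 15 40 39
f 7 20 36
f 20 3 35
f 36 35 11
f 20 35 36
f 9 27 28
f 27 7 24
f 28 24 8
f 27 24 28
f 10 33 29
f 33 9 25
f 29 25 2
f 33 25 29
f 44 43 47
f 44 47 45
f 45 47 48
f 45 48 46
f 47 43 49
f 47 49 48
f 48 49 50
f 48 50 46
f 49 43 51
f 49 51 50
f 50 51 52
f 50 52 46
f 51 43 53
f 51 53 52
f 52 53 54
f 52 54 46
f 53 43 55
f 53 55 54
f 54 55 56
f 54 56 46
f 55 43 57
f 55 57 56
f 56 57 58
f 56 58 46
f 57 43 59
f 57 59 58
f 58 59 60
f 58 60 46
f 59 43 61
f 59 61 60
f 60 61 62
f 60 62 46
f 61 43 63
f 61 63 62
f 62 63 64
f 62 64 46
f 63 43 65
f 63 65 64
f 64 65 66
f 64 66 46
f 65 43 67
f 65 67 66
f 66 67 68
f 66 68 46
f 67 43 69
f 67 69 68
f 68 69 70
f 68 70 46
f 69 43 44
f 69 44 70
f 70 44 45
f 70 45 46



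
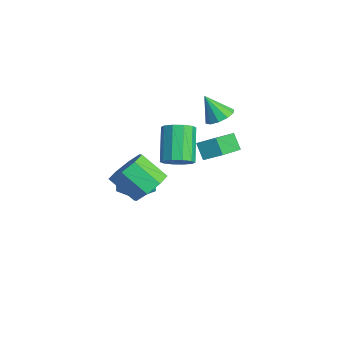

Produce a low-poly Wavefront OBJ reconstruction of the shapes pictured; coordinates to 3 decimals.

v -4.32 -0.575 -3.423
v -3.988 -0.039 -4.455
v -2.752 -1.741 -3.525
v -2.42 -1.205 -4.557
v -2.366 -0.595 -3.514
v -3.335 0.125 -3.451
v -3.405 -1.905 -4.529
v -4.374 -1.185 -4.466
v -3.423 -0.861 -5.138
v -2.78 -0.051 -4.511
v -3.96 -1.729 -3.469
v -3.317 -0.919 -2.842
v 2.517 -1.943 -0.359
v 3.449 -2.39 -0.046
v 2.615 -3.345 1.072
v 1.683 -2.897 0.759
v 3.26 -1.714 0.391
v 2.426 -2.669 1.508
v 2.636 -1.172 0.388
v 1.802 -2.127 1.506
v 1.943 -1.081 -0.052
v 1.108 -2.036 1.066
v 1.585 -1.495 -0.672
v 0.751 -2.45 0.446
v 1.774 -2.171 -1.108
v 0.94 -3.126 0.009
v 2.398 -2.713 -1.106
v 1.564 -3.668 0.012
v 3.092 -2.804 -0.666
v 2.257 -3.759 0.452
v 1.647 -0.359 0.52
v 2.096 -0.793 1.051
v 0.783 -0.315 2.551
v 0.333 0.119 2.02
v 2.269 -0.317 1.052
v 0.956 0.161 2.552
v 2.205 0.143 0.849
v 0.892 0.621 2.349
v 1.927 0.412 0.52
v 0.614 0.889 2.021
v 1.542 0.385 0.192
v 0.229 0.863 1.692
v 1.197 0.075 -0.011
v -0.116 0.553 1.489
v 1.024 -0.401 -0.012
v -0.289 0.077 1.488
v 1.088 -0.861 0.191
v -0.225 -0.383 1.691
v 1.366 -1.129 0.519
v 0.053 -0.652 2.02
v 1.751 -1.103 0.848
v 0.438 -0.625 2.348
v -2.162 1.839 -0.995
v -1.633 2.657 -0.462
v -3.597 3.296 -1.806
v -3.068 4.114 -1.273
v -1.532 1.986 -1.847
v -1.003 2.804 -1.314
v -2.967 3.443 -2.658
v -2.438 4.261 -2.125
v -1.56 2.828 1.093
v -1.125 3.36 1.503
v -2.02 2.192 2.407
v -1.577 3.55 1.437
v -2.022 3.464 1.24
v -2.291 3.136 0.986
v -2.28 2.689 0.774
v -1.994 2.296 0.683
v -1.543 2.106 0.75
v -1.098 2.192 0.947
v -0.829 2.52 1.2
v -0.84 2.967 1.413
f 1 12 6
f 1 6 2
f 1 2 8
f 1 8 11
f 1 11 12
f 2 6 10
f 6 12 5
f 12 11 3
f 11 8 7
f 8 2 9
f 4 10 5
f 4 5 3
f 4 3 7
f 4 7 9
f 4 9 10
f 5 10 6
f 3 5 12
f 7 3 11
f 9 7 8
f 10 9 2
f 14 13 17
f 14 17 15
f 15 17 18
f 15 18 16
f 17 13 19
f 17 19 18
f 18 19 20
f 18 20 16
f 19 13 21
f 19 21 20
f 20 21 22
f 20 22 16
f 21 13 23
f 21 23 22
f 22 23 24
f 22 24 16
f 23 13 25
f 23 25 24
f 24 25 26
f 24 26 16
f 25 13 27
f 25 27 26
f 26 27 28
f 26 28 16
f 27 13 29
f 27 29 28
f 28 29 30
f 28 30 16
f 29 13 14
f 29 14 30
f 30 14 15
f 30 15 16
f 32 31 35
f 32 35 33
f 33 35 36
f 33 36 34
f 35 31 37
f 35 37 36
f 36 37 38
f 36 38 34
f 37 31 39
f 37 39 38
f 38 39 40
f 38 40 34
f 39 31 41
f 39 41 40
f 40 41 42
f 40 42 34
f 41 31 43
f 41 43 42
f 42 43 44
f 42 44 34
f 43 31 45
f 43 45 44
f 44 45 46
f 44 46 34
f 45 31 47
f 45 47 46
f 46 47 48
f 46 48 34
f 47 31 49
f 47 49 48
f 48 49 50
f 48 50 34
f 49 31 51
f 49 51 50
f 50 51 52
f 50 52 34
f 51 31 32
f 51 32 52
f 52 32 33
f 52 33 34
f 54 56 53
f 57 54 53
f 53 56 55
f 55 57 53
f 54 60 56
f 58 54 57
f 58 60 54
f 56 60 55
f 59 57 55
f 55 60 59
f 59 58 57
f 60 58 59
f 62 61 64
f 62 64 63
f 64 61 65
f 64 65 63
f 65 61 66
f 65 66 63
f 66 61 67
f 66 67 63
f 67 61 68
f 67 68 63
f 68 61 69
f 68 69 63
f 69 61 70
f 69 70 63
f 70 61 71
f 70 71 63
f 71 61 72
f 71 72 63
f 72 61 62
f 72 62 63



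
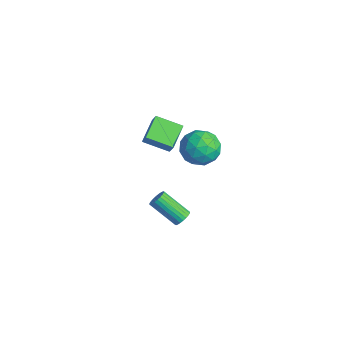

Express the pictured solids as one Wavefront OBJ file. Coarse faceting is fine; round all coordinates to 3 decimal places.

v 1.451 -1.969 -4.003
v 1.938 -2.149 -3.682
v 0.695 -3.212 -2.396
v 0.209 -3.031 -2.717
v 1.88 -1.947 -3.57
v 0.638 -3.01 -2.284
v 1.758 -1.748 -3.524
v 0.516 -2.811 -2.238
v 1.589 -1.583 -3.551
v 0.346 -2.646 -2.265
v 1.399 -1.476 -3.647
v 0.156 -2.539 -2.361
v 1.217 -1.445 -3.797
v -0.026 -2.508 -2.511
v 1.07 -1.493 -3.978
v -0.172 -2.556 -2.692
v 0.982 -1.614 -4.163
v -0.261 -2.676 -2.877
v 0.965 -1.788 -4.324
v -0.278 -2.851 -3.038
v 1.022 -1.99 -4.436
v -0.22 -3.053 -3.15
v 1.144 -2.189 -4.482
v -0.098 -3.252 -3.196
v 1.314 -2.354 -4.455
v 0.071 -3.417 -3.169
v 1.504 -2.461 -4.359
v 0.261 -3.524 -3.073
v 1.686 -2.492 -4.209
v 0.443 -3.555 -2.923
v 1.832 -2.444 -4.028
v 0.59 -3.507 -2.742
v 1.921 -2.324 -3.843
v 0.678 -3.386 -2.557
v -1.67 -3.084 0.977
v -2.763 -1.956 1.654
v -0.726 -1.784 0.336
v -1.819 -0.656 1.013
v -1.161 -3.064 1.767
v -2.254 -1.936 2.444
v -0.217 -1.764 1.126
v -1.31 -0.636 1.803
v 3.143 -0.797 4.622
v 4.003 -1.685 4.735
v 2.337 -1.775 3.065
v 3.197 -2.663 3.178
v 2.319 -2.535 4.046
v 2.817 -1.93 5.008
v 3.523 -1.53 2.792
v 4.021 -0.925 3.754
v 4.237 -2.138 3.604
v 3.493 -2.759 4.379
v 2.847 -0.701 3.421
v 2.103 -1.322 4.196
v 3.644 -1.155 4.815
v 2.696 -2.305 2.985
v 2.181 -2.229 3.495
v 2.685 -2.751 3.561
v 2.947 -1.3 4.976
v 3.452 -1.822 5.042
v 2.463 -2.321 4.637
v 2.888 -1.638 2.758
v 3.393 -2.16 2.824
v 3.655 -0.709 4.239
v 4.159 -1.231 4.305
v 3.877 -1.139 3.163
v 4.286 -1.944 4.217
v 3.813 -2.518 3.301
v 4.004 -1.852 3.075
v 4.297 -1.497 3.64
v 3.849 -2.309 4.672
v 3.376 -2.883 3.757
v 2.86 -2.808 4.267
v 3.153 -2.453 4.833
v 3.987 -2.575 4.007
v 2.964 -0.577 4.043
v 2.491 -1.151 3.128
v 3.187 -1.007 2.967
v 3.48 -0.652 3.533
v 2.527 -0.942 4.499
v 2.054 -1.516 3.583
v 2.043 -1.963 4.16
v 2.336 -1.608 4.725
v 2.353 -0.885 3.793
f 2 1 5
f 2 5 3
f 3 5 6
f 3 6 4
f 5 1 7
f 5 7 6
f 6 7 8
f 6 8 4
f 7 1 9
f 7 9 8
f 8 9 10
f 8 10 4
f 9 1 11
f 9 11 10
f 10 11 12
f 10 12 4
f 11 1 13
f 11 13 12
f 12 13 14
f 12 14 4
f 13 1 15
f 13 15 14
f 14 15 16
f 14 16 4
f 15 1 17
f 15 17 16
f 16 17 18
f 16 18 4
f 17 1 19
f 17 19 18
f 18 19 20
f 18 20 4
f 19 1 21
f 19 21 20
f 20 21 22
f 20 22 4
f 21 1 23
f 21 23 22
f 22 23 24
f 22 24 4
f 23 1 25
f 23 25 24
f 24 25 26
f 24 26 4
f 25 1 27
f 25 27 26
f 26 27 28
f 26 28 4
f 27 1 29
f 27 29 28
f 28 29 30
f 28 30 4
f 29 1 31
f 29 31 30
f 30 31 32
f 30 32 4
f 31 1 33
f 31 33 32
f 32 33 34
f 32 34 4
f 33 1 2
f 33 2 34
f 34 2 3
f 34 3 4
f 36 38 35
f 39 36 35
f 35 38 37
f 37 39 35
f 36 42 38
f 40 36 39
f 40 42 36
f 38 42 37
f 41 39 37
f 37 42 41
f 41 40 39
f 42 40 41
f 43 80 59
f 80 54 83
f 59 83 48
f 80 83 59
f 43 59 55
f 59 48 60
f 55 60 44
f 59 60 55
f 43 55 64
f 55 44 65
f 64 65 50
f 55 65 64
f 43 64 76
f 64 50 79
f 76 79 53
f 64 79 76
f 43 76 80
f 76 53 84
f 80 84 54
f 76 84 80
f 44 60 71
f 60 48 74
f 71 74 52
f 60 74 71
f 48 83 61
f 83 54 82
f 61 82 47
f 83 82 61
f 54 84 81
f 84 53 77
f 81 77 45
f 84 77 81
f 53 79 78
f 79 50 66
f 78 66 49
f 79 66 78
f 50 65 70
f 65 44 67
f 70 67 51
f 65 67 70
f 46 72 58
f 72 52 73
f 58 73 47
f 72 73 58
f 46 58 56
f 58 47 57
f 56 57 45
f 58 57 56
f 46 56 63
f 56 45 62
f 63 62 49
f 56 62 63
f 46 63 68
f 63 49 69
f 68 69 51
f 63 69 68
f 46 68 72
f 68 51 75
f 72 75 52
f 68 75 72
f 47 73 61
f 73 52 74
f 61 74 48
f 73 74 61
f 45 57 81
f 57 47 82
f 81 82 54
f 57 82 81
f 49 62 78
f 62 45 77
f 78 77 53
f 62 77 78
f 51 69 70
f 69 49 66
f 70 66 50
f 69 66 70
f 52 75 71
f 75 51 67
f 71 67 44
f 75 67 71



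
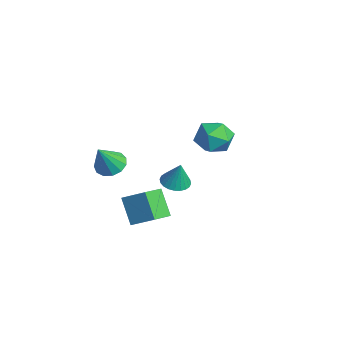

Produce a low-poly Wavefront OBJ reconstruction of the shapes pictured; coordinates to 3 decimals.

v -2.175 1.185 -0.213
v -1.849 0.707 -0.922
v -2.671 -0.067 0.402
v -2.345 -0.545 -0.307
v -1.768 -0.149 0.283
v -1.461 0.625 -0.097
v -3.059 0.015 -0.423
v -2.752 0.789 -0.803
v -2.395 -0.016 -1.051
v -1.597 -0.117 -0.615
v -2.923 0.757 0.095
v -2.125 0.656 0.531
v -0.881 -1.879 -1.499
v -0.27 -1.898 -1.652
v -0.599 -1.761 -0.381
v -0.316 -1.657 -1.666
v -0.447 -1.449 -1.654
v -0.645 -1.307 -1.619
v -0.878 -1.252 -1.566
v -1.112 -1.293 -1.503
v -1.311 -1.422 -1.439
v -1.445 -1.622 -1.384
v -1.492 -1.86 -1.347
v -1.447 -2.101 -1.333
v -1.315 -2.308 -1.345
v -1.118 -2.45 -1.38
v -0.884 -2.505 -1.433
v -0.65 -2.465 -1.496
v -0.451 -2.335 -1.56
v -0.318 -2.136 -1.615
v -3.812 -3.581 -1.9
v -3.15 -3.344 -1.997
v -3.388 -4.239 -0.62
v -3.341 -3.061 -1.789
v -3.682 -2.944 -1.615
v -4.064 -3.029 -1.532
v -4.366 -3.289 -1.566
v -4.492 -3.642 -1.705
v -4.402 -3.976 -1.907
v -4.125 -4.184 -2.106
v -3.749 -4.201 -2.24
v -3.392 -4.022 -2.265
v -3.169 -3.702 -2.175
v 0.08 -3.802 -1.151
v 0.614 -4.656 -0.789
v 0.787 -3.1 -0.538
v 1.321 -3.954 -0.177
v 0.899 -3.726 -2.183
v 1.433 -4.58 -1.822
v 1.606 -3.024 -1.571
v 2.14 -3.878 -1.209
f 1 12 6
f 1 6 2
f 1 2 8
f 1 8 11
f 1 11 12
f 2 6 10
f 6 12 5
f 12 11 3
f 11 8 7
f 8 2 9
f 4 10 5
f 4 5 3
f 4 3 7
f 4 7 9
f 4 9 10
f 5 10 6
f 3 5 12
f 7 3 11
f 9 7 8
f 10 9 2
f 14 13 16
f 14 16 15
f 16 13 17
f 16 17 15
f 17 13 18
f 17 18 15
f 18 13 19
f 18 19 15
f 19 13 20
f 19 20 15
f 20 13 21
f 20 21 15
f 21 13 22
f 21 22 15
f 22 13 23
f 22 23 15
f 23 13 24
f 23 24 15
f 24 13 25
f 24 25 15
f 25 13 26
f 25 26 15
f 26 13 27
f 26 27 15
f 27 13 28
f 27 28 15
f 28 13 29
f 28 29 15
f 29 13 30
f 29 30 15
f 30 13 14
f 30 14 15
f 32 31 34
f 32 34 33
f 34 31 35
f 34 35 33
f 35 31 36
f 35 36 33
f 36 31 37
f 36 37 33
f 37 31 38
f 37 38 33
f 38 31 39
f 38 39 33
f 39 31 40
f 39 40 33
f 40 31 41
f 40 41 33
f 41 31 42
f 41 42 33
f 42 31 43
f 42 43 33
f 43 31 32
f 43 32 33
f 45 47 44
f 48 45 44
f 44 47 46
f 46 48 44
f 45 51 47
f 49 45 48
f 49 51 45
f 47 51 46
f 50 48 46
f 46 51 50
f 50 49 48
f 51 49 50



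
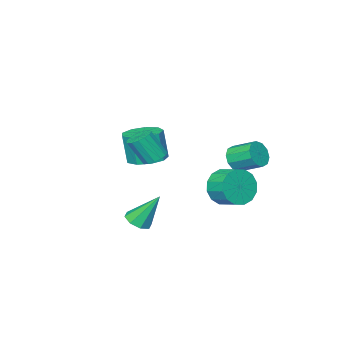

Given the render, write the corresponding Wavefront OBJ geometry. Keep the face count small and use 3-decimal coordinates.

v -3.495 1.118 -0.252
v -3.182 0.867 0.429
v -3.592 2.052 1.053
v -3.905 2.302 0.372
v -2.838 1.114 0.187
v -3.248 2.299 0.81
v -2.745 1.362 -0.223
v -3.154 2.547 0.4
v -2.938 1.517 -0.644
v -3.348 2.702 -0.021
v -3.344 1.519 -0.915
v -3.754 2.704 -0.291
v -3.808 1.368 -0.933
v -4.218 2.553 -0.309
v -4.152 1.121 -0.69
v -4.562 2.306 -0.067
v -4.246 0.873 -0.28
v -4.655 2.058 0.343
v -4.052 0.718 0.141
v -4.462 1.903 0.764
v -3.646 0.716 0.411
v -4.056 1.901 1.035
v 0.309 -0.376 0.484
v 0.925 -0.457 0.208
v 1.448 -1.024 1.54
v 0.831 -0.944 1.816
v 0.928 -0.133 0.344
v 1.451 -0.7 1.677
v 0.765 0.126 0.518
v 1.288 -0.441 1.851
v 0.48 0.251 0.683
v 1.003 -0.317 2.016
v 0.149 0.207 0.794
v 0.672 -0.36 2.127
v -0.139 0.007 0.822
v 0.383 -0.56 2.155
v -0.308 -0.296 0.76
v 0.215 -0.863 2.092
v -0.311 -0.62 0.623
v 0.212 -1.187 1.956
v -0.148 -0.879 0.449
v 0.375 -1.446 1.782
v 0.137 -1.003 0.284
v 0.66 -1.571 1.617
v 0.468 -0.96 0.173
v 0.991 -1.527 1.506
v 0.757 -0.76 0.145
v 1.279 -1.327 1.478
v -1.594 -3.21 -1.225
v -0.602 -3.541 -1.314
v -0.553 -3.862 0.416
v -1.546 -3.53 0.505
v -0.614 -2.835 -1.183
v -0.566 -3.155 0.547
v -1.085 -2.304 -1.071
v -1.037 -2.625 0.659
v -1.794 -2.197 -1.032
v -1.746 -2.518 0.698
v -2.41 -2.564 -1.082
v -2.362 -2.885 0.647
v -2.644 -3.233 -1.2
v -2.595 -3.554 0.53
v -2.386 -3.891 -1.329
v -2.338 -4.212 0.401
v -1.758 -4.23 -1.41
v -1.71 -4.551 0.32
v -1.054 -4.092 -1.404
v -1.005 -4.413 0.326
v -1.912 2.01 -1.308
v -1.426 1.684 -0.4
v -1.442 2.764 -0.004
v -1.928 3.09 -0.912
v -1.009 1.818 -0.748
v -1.025 2.897 -0.352
v -0.834 2.003 -1.246
v -0.85 3.082 -0.849
v -0.948 2.19 -1.76
v -0.963 3.269 -1.364
v -1.32 2.329 -2.153
v -1.336 3.408 -1.757
v -1.851 2.383 -2.32
v -1.866 3.462 -1.924
v -2.398 2.336 -2.216
v -2.414 3.416 -1.82
v -2.815 2.203 -1.868
v -2.831 3.282 -1.472
v -2.99 2.018 -1.371
v -3.006 3.097 -0.974
v -2.877 1.831 -0.856
v -2.892 2.91 -0.46
v -2.504 1.692 -0.463
v -2.52 2.771 -0.067
v -1.974 1.638 -0.296
v -1.989 2.717 0.1
v 1.682 -0.014 -3.132
v 2.367 0.227 -2.99
v 1.038 0.814 -1.428
v 2.063 0.602 -3.287
v 1.535 0.616 -3.493
v 1.094 0.261 -3.487
v 0.997 -0.254 -3.274
v 1.301 -0.629 -2.977
v 1.828 -0.643 -2.771
v 2.27 -0.288 -2.776
f 2 1 5
f 2 5 3
f 3 5 6
f 3 6 4
f 5 1 7
f 5 7 6
f 6 7 8
f 6 8 4
f 7 1 9
f 7 9 8
f 8 9 10
f 8 10 4
f 9 1 11
f 9 11 10
f 10 11 12
f 10 12 4
f 11 1 13
f 11 13 12
f 12 13 14
f 12 14 4
f 13 1 15
f 13 15 14
f 14 15 16
f 14 16 4
f 15 1 17
f 15 17 16
f 16 17 18
f 16 18 4
f 17 1 19
f 17 19 18
f 18 19 20
f 18 20 4
f 19 1 21
f 19 21 20
f 20 21 22
f 20 22 4
f 21 1 2
f 21 2 22
f 22 2 3
f 22 3 4
f 24 23 27
f 24 27 25
f 25 27 28
f 25 28 26
f 27 23 29
f 27 29 28
f 28 29 30
f 28 30 26
f 29 23 31
f 29 31 30
f 30 31 32
f 30 32 26
f 31 23 33
f 31 33 32
f 32 33 34
f 32 34 26
f 33 23 35
f 33 35 34
f 34 35 36
f 34 36 26
f 35 23 37
f 35 37 36
f 36 37 38
f 36 38 26
f 37 23 39
f 37 39 38
f 38 39 40
f 38 40 26
f 39 23 41
f 39 41 40
f 40 41 42
f 40 42 26
f 41 23 43
f 41 43 42
f 42 43 44
f 42 44 26
f 43 23 45
f 43 45 44
f 44 45 46
f 44 46 26
f 45 23 47
f 45 47 46
f 46 47 48
f 46 48 26
f 47 23 24
f 47 24 48
f 48 24 25
f 48 25 26
f 50 49 53
f 50 53 51
f 51 53 54
f 51 54 52
f 53 49 55
f 53 55 54
f 54 55 56
f 54 56 52
f 55 49 57
f 55 57 56
f 56 57 58
f 56 58 52
f 57 49 59
f 57 59 58
f 58 59 60
f 58 60 52
f 59 49 61
f 59 61 60
f 60 61 62
f 60 62 52
f 61 49 63
f 61 63 62
f 62 63 64
f 62 64 52
f 63 49 65
f 63 65 64
f 64 65 66
f 64 66 52
f 65 49 67
f 65 67 66
f 66 67 68
f 66 68 52
f 67 49 50
f 67 50 68
f 68 50 51
f 68 51 52
f 70 69 73
f 70 73 71
f 71 73 74
f 71 74 72
f 73 69 75
f 73 75 74
f 74 75 76
f 74 76 72
f 75 69 77
f 75 77 76
f 76 77 78
f 76 78 72
f 77 69 79
f 77 79 78
f 78 79 80
f 78 80 72
f 79 69 81
f 79 81 80
f 80 81 82
f 80 82 72
f 81 69 83
f 81 83 82
f 82 83 84
f 82 84 72
f 83 69 85
f 83 85 84
f 84 85 86
f 84 86 72
f 85 69 87
f 85 87 86
f 86 87 88
f 86 88 72
f 87 69 89
f 87 89 88
f 88 89 90
f 88 90 72
f 89 69 91
f 89 91 90
f 90 91 92
f 90 92 72
f 91 69 93
f 91 93 92
f 92 93 94
f 92 94 72
f 93 69 70
f 93 70 94
f 94 70 71
f 94 71 72
f 96 95 98
f 96 98 97
f 98 95 99
f 98 99 97
f 99 95 100
f 99 100 97
f 100 95 101
f 100 101 97
f 101 95 102
f 101 102 97
f 102 95 103
f 102 103 97
f 103 95 104
f 103 104 97
f 104 95 96
f 104 96 97



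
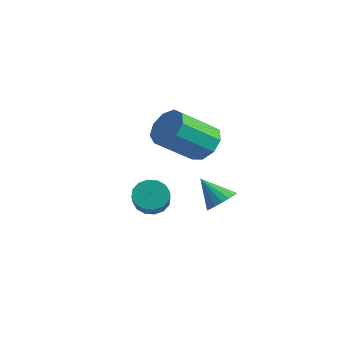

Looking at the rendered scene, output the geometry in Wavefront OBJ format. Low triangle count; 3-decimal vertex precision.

v 0.455 1.61 -0.657
v 0.996 1.787 -0.138
v -0.475 1.25 0.437
v 0.831 2.085 -0.181
v 0.591 2.288 -0.318
v 0.325 2.357 -0.522
v 0.084 2.278 -0.753
v -0.083 2.067 -0.964
v -0.144 1.765 -1.115
v -0.086 1.432 -1.175
v 0.08 1.135 -1.133
v 0.319 0.932 -0.996
v 0.586 0.863 -0.791
v 0.826 0.942 -0.561
v 0.993 1.153 -0.349
v 1.054 1.455 -0.198
v -3.663 1.266 -1.974
v -3.206 1.925 -1.859
v -2.061 0.953 -0.832
v -2.517 0.294 -0.946
v -3.484 1.93 -1.545
v -2.339 0.958 -0.518
v -3.81 1.756 -1.346
v -2.664 0.784 -0.319
v -4.096 1.452 -1.315
v -2.951 0.48 -0.288
v -4.266 1.097 -1.461
v -3.121 0.125 -0.433
v -4.275 0.788 -1.744
v -3.129 -0.184 -0.716
v -4.119 0.607 -2.088
v -2.974 -0.365 -1.061
v -3.841 0.602 -2.402
v -2.696 -0.37 -1.375
v -3.516 0.776 -2.601
v -2.37 -0.196 -1.574
v -3.229 1.08 -2.632
v -2.084 0.108 -1.605
v -3.059 1.435 -2.487
v -1.914 0.463 -1.459
v -3.051 1.744 -2.204
v -1.905 0.772 -1.176
v -0.76 1.693 2.248
v -0.209 1.123 1.671
v -0.61 -0.543 2.936
v -1.16 0.027 3.512
v 0.17 1.397 2.152
v -0.231 -0.269 3.416
v 0.114 1.809 2.677
v -0.287 0.143 3.942
v -0.351 2.167 3.002
v -0.752 0.501 4.267
v -1.007 2.304 2.973
v -1.408 0.637 4.238
v -1.547 2.154 2.605
v -1.948 0.488 3.87
v -1.719 1.789 2.07
v -2.119 0.123 3.335
v -1.442 1.379 1.618
v -1.842 -0.287 2.883
v -0.845 1.116 1.46
v -1.246 -0.55 2.725
f 2 1 4
f 2 4 3
f 4 1 5
f 4 5 3
f 5 1 6
f 5 6 3
f 6 1 7
f 6 7 3
f 7 1 8
f 7 8 3
f 8 1 9
f 8 9 3
f 9 1 10
f 9 10 3
f 10 1 11
f 10 11 3
f 11 1 12
f 11 12 3
f 12 1 13
f 12 13 3
f 13 1 14
f 13 14 3
f 14 1 15
f 14 15 3
f 15 1 16
f 15 16 3
f 16 1 2
f 16 2 3
f 18 17 21
f 18 21 19
f 19 21 22
f 19 22 20
f 21 17 23
f 21 23 22
f 22 23 24
f 22 24 20
f 23 17 25
f 23 25 24
f 24 25 26
f 24 26 20
f 25 17 27
f 25 27 26
f 26 27 28
f 26 28 20
f 27 17 29
f 27 29 28
f 28 29 30
f 28 30 20
f 29 17 31
f 29 31 30
f 30 31 32
f 30 32 20
f 31 17 33
f 31 33 32
f 32 33 34
f 32 34 20
f 33 17 35
f 33 35 34
f 34 35 36
f 34 36 20
f 35 17 37
f 35 37 36
f 36 37 38
f 36 38 20
f 37 17 39
f 37 39 38
f 38 39 40
f 38 40 20
f 39 17 41
f 39 41 40
f 40 41 42
f 40 42 20
f 41 17 18
f 41 18 42
f 42 18 19
f 42 19 20
f 44 43 47
f 44 47 45
f 45 47 48
f 45 48 46
f 47 43 49
f 47 49 48
f 48 49 50
f 48 50 46
f 49 43 51
f 49 51 50
f 50 51 52
f 50 52 46
f 51 43 53
f 51 53 52
f 52 53 54
f 52 54 46
f 53 43 55
f 53 55 54
f 54 55 56
f 54 56 46
f 55 43 57
f 55 57 56
f 56 57 58
f 56 58 46
f 57 43 59
f 57 59 58
f 58 59 60
f 58 60 46
f 59 43 61
f 59 61 60
f 60 61 62
f 60 62 46
f 61 43 44
f 61 44 62
f 62 44 45
f 62 45 46



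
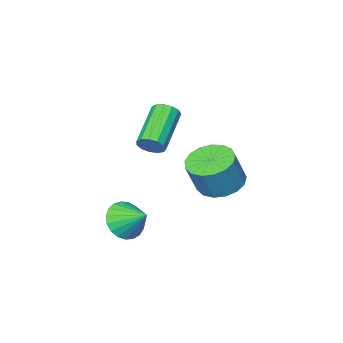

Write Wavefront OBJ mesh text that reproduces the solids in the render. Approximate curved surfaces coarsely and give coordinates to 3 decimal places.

v 2.217 2.35 -3.203
v 3.039 2.217 -2.726
v 1.963 3.47 -2.457
v 3.156 2.447 -3.03
v 3.111 2.66 -3.365
v 2.911 2.819 -3.672
v 2.591 2.897 -3.897
v 2.207 2.881 -4.003
v 1.824 2.773 -3.971
v 1.509 2.591 -3.806
v 1.316 2.368 -3.536
v 1.28 2.142 -3.209
v 1.405 1.952 -2.882
v 1.67 1.83 -2.609
v 2.03 1.799 -2.44
v 2.423 1.862 -2.403
v 2.779 2.011 -2.504
v -2.121 2.869 -2.18
v -1.159 2.951 -2.618
v -0.477 3.073 -1.098
v -1.439 2.991 -0.66
v -1.319 3.431 -2.585
v -0.637 3.553 -1.065
v -1.662 3.783 -2.459
v -0.98 3.905 -0.939
v -2.111 3.925 -2.269
v -1.429 4.047 -0.749
v -2.561 3.826 -2.059
v -1.88 3.947 -0.539
v -2.911 3.507 -1.876
v -2.23 3.628 -0.357
v -3.08 3.042 -1.763
v -2.398 3.164 -0.244
v -3.029 2.537 -1.746
v -2.347 2.659 -0.226
v -2.77 2.109 -1.828
v -2.088 2.231 -0.308
v -2.362 1.855 -1.99
v -1.681 1.976 -0.471
v -1.899 1.833 -2.196
v -1.217 1.954 -0.677
v -1.487 2.048 -2.398
v -0.805 2.17 -0.879
v -1.22 2.452 -2.551
v -0.538 2.574 -1.031
v 1.415 3.001 1.011
v 1.659 3.199 1.534
v 0.189 2.156 2.612
v -0.055 1.959 2.089
v 1.425 3.433 1.442
v -0.045 2.39 2.52
v 1.188 3.53 1.213
v -0.282 2.488 2.291
v 1.023 3.46 0.92
v -0.447 2.417 1.997
v 0.983 3.243 0.655
v -0.487 2.201 1.733
v 1.08 2.95 0.504
v -0.391 1.908 1.582
v 1.283 2.674 0.514
v -0.187 1.631 1.592
v 1.528 2.501 0.682
v 0.058 1.458 1.759
v 1.738 2.487 0.954
v 0.268 1.444 2.031
v 1.845 2.636 1.244
v 0.375 1.594 2.322
v 1.815 2.902 1.461
v 0.345 1.859 2.538
f 2 1 4
f 2 4 3
f 4 1 5
f 4 5 3
f 5 1 6
f 5 6 3
f 6 1 7
f 6 7 3
f 7 1 8
f 7 8 3
f 8 1 9
f 8 9 3
f 9 1 10
f 9 10 3
f 10 1 11
f 10 11 3
f 11 1 12
f 11 12 3
f 12 1 13
f 12 13 3
f 13 1 14
f 13 14 3
f 14 1 15
f 14 15 3
f 15 1 16
f 15 16 3
f 16 1 17
f 16 17 3
f 17 1 2
f 17 2 3
f 19 18 22
f 19 22 20
f 20 22 23
f 20 23 21
f 22 18 24
f 22 24 23
f 23 24 25
f 23 25 21
f 24 18 26
f 24 26 25
f 25 26 27
f 25 27 21
f 26 18 28
f 26 28 27
f 27 28 29
f 27 29 21
f 28 18 30
f 28 30 29
f 29 30 31
f 29 31 21
f 30 18 32
f 30 32 31
f 31 32 33
f 31 33 21
f 32 18 34
f 32 34 33
f 33 34 35
f 33 35 21
f 34 18 36
f 34 36 35
f 35 36 37
f 35 37 21
f 36 18 38
f 36 38 37
f 37 38 39
f 37 39 21
f 38 18 40
f 38 40 39
f 39 40 41
f 39 41 21
f 40 18 42
f 40 42 41
f 41 42 43
f 41 43 21
f 42 18 44
f 42 44 43
f 43 44 45
f 43 45 21
f 44 18 19
f 44 19 45
f 45 19 20
f 45 20 21
f 47 46 50
f 47 50 48
f 48 50 51
f 48 51 49
f 50 46 52
f 50 52 51
f 51 52 53
f 51 53 49
f 52 46 54
f 52 54 53
f 53 54 55
f 53 55 49
f 54 46 56
f 54 56 55
f 55 56 57
f 55 57 49
f 56 46 58
f 56 58 57
f 57 58 59
f 57 59 49
f 58 46 60
f 58 60 59
f 59 60 61
f 59 61 49
f 60 46 62
f 60 62 61
f 61 62 63
f 61 63 49
f 62 46 64
f 62 64 63
f 63 64 65
f 63 65 49
f 64 46 66
f 64 66 65
f 65 66 67
f 65 67 49
f 66 46 68
f 66 68 67
f 67 68 69
f 67 69 49
f 68 46 47
f 68 47 69
f 69 47 48
f 69 48 49



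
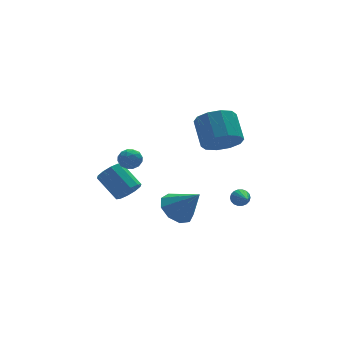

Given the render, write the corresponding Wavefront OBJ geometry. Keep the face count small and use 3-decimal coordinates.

v -2.264 -0.668 2.413
v -1.68 -0.944 2.562
v -2.66 -1.636 2.178
v -2.076 -1.912 2.327
v -2.451 -1.648 2.806
v -2.206 -1.05 2.951
v -2.134 -1.53 1.789
v -1.889 -0.932 1.934
v -1.6 -1.477 2.177
v -1.796 -1.549 2.805
v -2.544 -1.031 1.935
v -2.74 -1.103 2.563
v -1.937 -0.721 2.508
v -2.403 -1.859 2.232
v -2.623 -1.704 2.513
v -2.28 -1.866 2.601
v -2.246 -0.783 2.737
v -1.903 -0.945 2.825
v -2.356 -1.359 2.968
v -2.437 -1.635 1.915
v -2.094 -1.797 2.003
v -2.06 -0.714 2.139
v -1.717 -0.876 2.227
v -1.984 -1.221 1.772
v -1.547 -1.196 2.369
v -1.78 -1.765 2.231
v -1.814 -1.541 1.915
v -1.67 -1.189 2
v -1.662 -1.239 2.739
v -1.895 -1.808 2.601
v -2.115 -1.653 2.882
v -1.971 -1.301 2.968
v -1.615 -1.552 2.512
v -2.445 -0.772 2.139
v -2.678 -1.341 2.001
v -2.369 -1.279 1.772
v -2.225 -0.927 1.858
v -2.56 -0.815 2.509
v -2.793 -1.384 2.371
v -2.67 -1.391 2.74
v -2.526 -1.039 2.825
v -2.725 -1.028 2.228
v 3.648 -1.535 -1.539
v 3.852 -1.353 -1.085
v 3.412 -2.965 -0.861
v 3.622 -1.305 -1.063
v 3.398 -1.302 -1.135
v 3.223 -1.345 -1.287
v 3.132 -1.426 -1.489
v 3.143 -1.529 -1.701
v 3.255 -1.632 -1.881
v 3.444 -1.717 -1.993
v 3.674 -1.766 -2.016
v 3.898 -1.769 -1.944
v 4.073 -1.725 -1.792
v 4.164 -1.644 -1.59
v 4.153 -1.542 -1.378
v 4.041 -1.438 -1.198
v -1.516 0.699 -1.184
v -1.171 0.364 -0.557
v -1.739 1.626 0.43
v -2.084 1.961 -0.196
v -0.849 0.669 -0.762
v -1.417 1.931 0.226
v -0.782 0.986 -1.128
v -1.35 2.247 -0.14
v -0.995 1.192 -1.515
v -1.563 2.454 -0.527
v -1.408 1.211 -1.776
v -1.976 2.473 -0.788
v -1.861 1.034 -1.81
v -2.429 2.296 -0.823
v -2.183 0.729 -1.606
v -2.751 1.991 -0.618
v -2.25 0.413 -1.24
v -2.818 1.674 -0.252
v -2.037 0.206 -0.853
v -2.605 1.468 0.135
v -1.624 0.187 -0.592
v -2.192 1.449 0.396
v 2.422 -2.03 2.945
v 3.449 -1.896 2.605
v 3.625 -0.535 3.675
v 2.598 -0.67 4.015
v 3.048 -1.53 2.206
v 3.224 -0.17 3.276
v 2.408 -1.356 2.089
v 2.584 0.005 3.159
v 1.773 -1.439 2.299
v 1.949 -0.078 3.369
v 1.386 -1.748 2.756
v 1.562 -0.387 3.826
v 1.395 -2.165 3.285
v 1.571 -0.804 4.355
v 1.796 -2.53 3.684
v 1.972 -1.17 4.754
v 2.436 -2.705 3.801
v 2.612 -1.344 4.871
v 3.071 -2.622 3.591
v 3.247 -1.261 4.661
v 3.458 -2.313 3.134
v 3.634 -0.952 4.204
v 0.972 0.395 -2.816
v 1.415 -0.265 -3.548
v 1.828 -0.575 -1.424
v 1.862 0.309 -3.422
v 1.893 0.924 -3.013
v 1.493 1.291 -2.512
v 0.849 1.238 -2.153
v 0.263 0.791 -2.104
v 0.009 0.158 -2.389
v 0.205 -0.364 -2.873
v 0.761 -0.531 -3.331
f 1 38 17
f 38 12 41
f 17 41 6
f 38 41 17
f 1 17 13
f 17 6 18
f 13 18 2
f 17 18 13
f 1 13 22
f 13 2 23
f 22 23 8
f 13 23 22
f 1 22 34
f 22 8 37
f 34 37 11
f 22 37 34
f 1 34 38
f 34 11 42
f 38 42 12
f 34 42 38
f 2 18 29
f 18 6 32
f 29 32 10
f 18 32 29
f 6 41 19
f 41 12 40
f 19 40 5
f 41 40 19
f 12 42 39
f 42 11 35
f 39 35 3
f 42 35 39
f 11 37 36
f 37 8 24
f 36 24 7
f 37 24 36
f 8 23 28
f 23 2 25
f 28 25 9
f 23 25 28
f 4 30 16
f 30 10 31
f 16 31 5
f 30 31 16
f 4 16 14
f 16 5 15
f 14 15 3
f 16 15 14
f 4 14 21
f 14 3 20
f 21 20 7
f 14 20 21
f 4 21 26
f 21 7 27
f 26 27 9
f 21 27 26
f 4 26 30
f 26 9 33
f 30 33 10
f 26 33 30
f 5 31 19
f 31 10 32
f 19 32 6
f 31 32 19
f 3 15 39
f 15 5 40
f 39 40 12
f 15 40 39
f 7 20 36
f 20 3 35
f 36 35 11
f 20 35 36
f 9 27 28
f 27 7 24
f 28 24 8
f 27 24 28
f 10 33 29
f 33 9 25
f 29 25 2
f 33 25 29
f 44 43 46
f 44 46 45
f 46 43 47
f 46 47 45
f 47 43 48
f 47 48 45
f 48 43 49
f 48 49 45
f 49 43 50
f 49 50 45
f 50 43 51
f 50 51 45
f 51 43 52
f 51 52 45
f 52 43 53
f 52 53 45
f 53 43 54
f 53 54 45
f 54 43 55
f 54 55 45
f 55 43 56
f 55 56 45
f 56 43 57
f 56 57 45
f 57 43 58
f 57 58 45
f 58 43 44
f 58 44 45
f 60 59 63
f 60 63 61
f 61 63 64
f 61 64 62
f 63 59 65
f 63 65 64
f 64 65 66
f 64 66 62
f 65 59 67
f 65 67 66
f 66 67 68
f 66 68 62
f 67 59 69
f 67 69 68
f 68 69 70
f 68 70 62
f 69 59 71
f 69 71 70
f 70 71 72
f 70 72 62
f 71 59 73
f 71 73 72
f 72 73 74
f 72 74 62
f 73 59 75
f 73 75 74
f 74 75 76
f 74 76 62
f 75 59 77
f 75 77 76
f 76 77 78
f 76 78 62
f 77 59 79
f 77 79 78
f 78 79 80
f 78 80 62
f 79 59 60
f 79 60 80
f 80 60 61
f 80 61 62
f 82 81 85
f 82 85 83
f 83 85 86
f 83 86 84
f 85 81 87
f 85 87 86
f 86 87 88
f 86 88 84
f 87 81 89
f 87 89 88
f 88 89 90
f 88 90 84
f 89 81 91
f 89 91 90
f 90 91 92
f 90 92 84
f 91 81 93
f 91 93 92
f 92 93 94
f 92 94 84
f 93 81 95
f 93 95 94
f 94 95 96
f 94 96 84
f 95 81 97
f 95 97 96
f 96 97 98
f 96 98 84
f 97 81 99
f 97 99 98
f 98 99 100
f 98 100 84
f 99 81 101
f 99 101 100
f 100 101 102
f 100 102 84
f 101 81 82
f 101 82 102
f 102 82 83
f 102 83 84
f 104 103 106
f 104 106 105
f 106 103 107
f 106 107 105
f 107 103 108
f 107 108 105
f 108 103 109
f 108 109 105
f 109 103 110
f 109 110 105
f 110 103 111
f 110 111 105
f 111 103 112
f 111 112 105
f 112 103 113
f 112 113 105
f 113 103 104
f 113 104 105

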